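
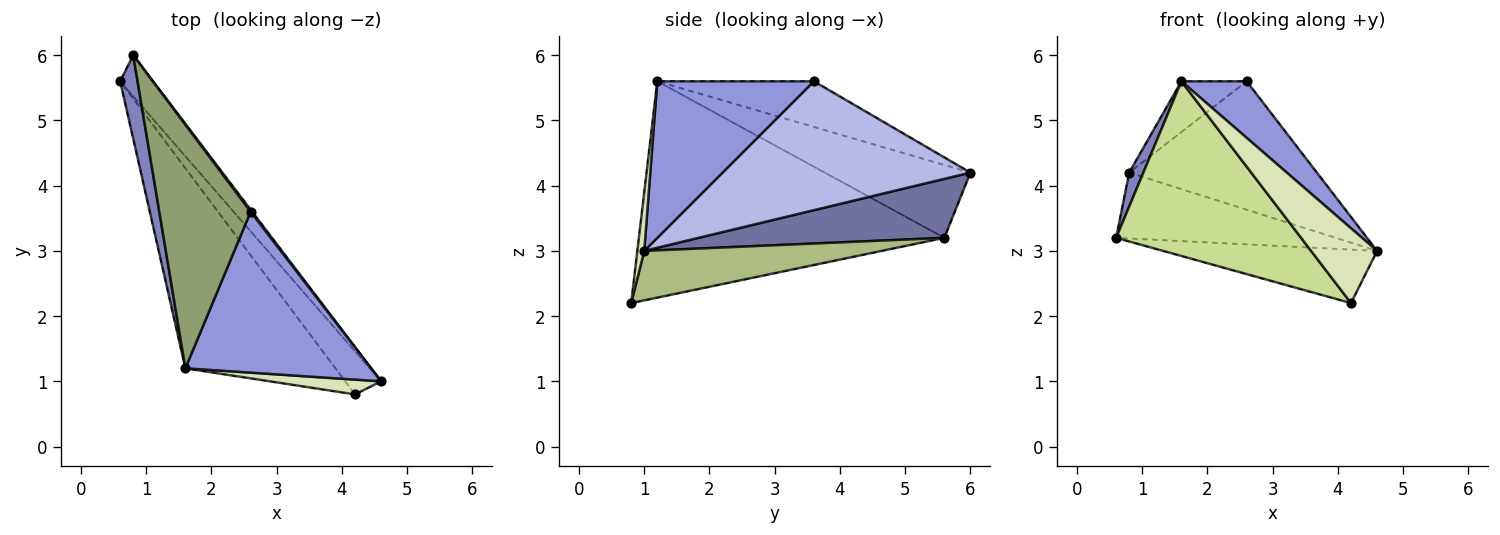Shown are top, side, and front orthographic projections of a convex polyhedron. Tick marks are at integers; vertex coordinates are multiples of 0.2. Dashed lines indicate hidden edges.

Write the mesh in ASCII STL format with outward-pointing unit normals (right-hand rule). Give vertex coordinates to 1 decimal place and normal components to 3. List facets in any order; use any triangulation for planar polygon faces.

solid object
 facet normal 0.688 0.615 -0.384
  outer loop
   vertex 0.8 6.0 4.2
   vertex 4.6 1.0 3.0
   vertex 0.6 5.6 3.2
  endloop
 endfacet
 facet normal -0.968 -0.094 0.231
  outer loop
   vertex 0.8 6.0 4.2
   vertex 0.6 5.6 3.2
   vertex 1.6 1.2 5.6
  endloop
 endfacet
 facet normal 0.623 -0.259 0.738
  outer loop
   vertex 2.6 3.6 5.6
   vertex 1.6 1.2 5.6
   vertex 4.6 1.0 3.0
  endloop
 endfacet
 facet normal 0.797 0.604 0.010
  outer loop
   vertex 2.6 3.6 5.6
   vertex 4.6 1.0 3.0
   vertex 0.8 6.0 4.2
  endloop
 endfacet
 facet normal -0.440 0.183 0.879
  outer loop
   vertex 2.6 3.6 5.6
   vertex 0.8 6.0 4.2
   vertex 1.6 1.2 5.6
  endloop
 endfacet
 facet normal 0.654 0.589 -0.474
  outer loop
   vertex 4.2 0.8 2.2
   vertex 0.6 5.6 3.2
   vertex 4.6 1.0 3.0
  endloop
 endfacet
 facet normal -0.736 -0.445 -0.510
  outer loop
   vertex 4.2 0.8 2.2
   vertex 1.6 1.2 5.6
   vertex 0.6 5.6 3.2
  endloop
 endfacet
 facet normal 0.102 -0.976 0.193
  outer loop
   vertex 4.2 0.8 2.2
   vertex 4.6 1.0 3.0
   vertex 1.6 1.2 5.6
  endloop
 endfacet
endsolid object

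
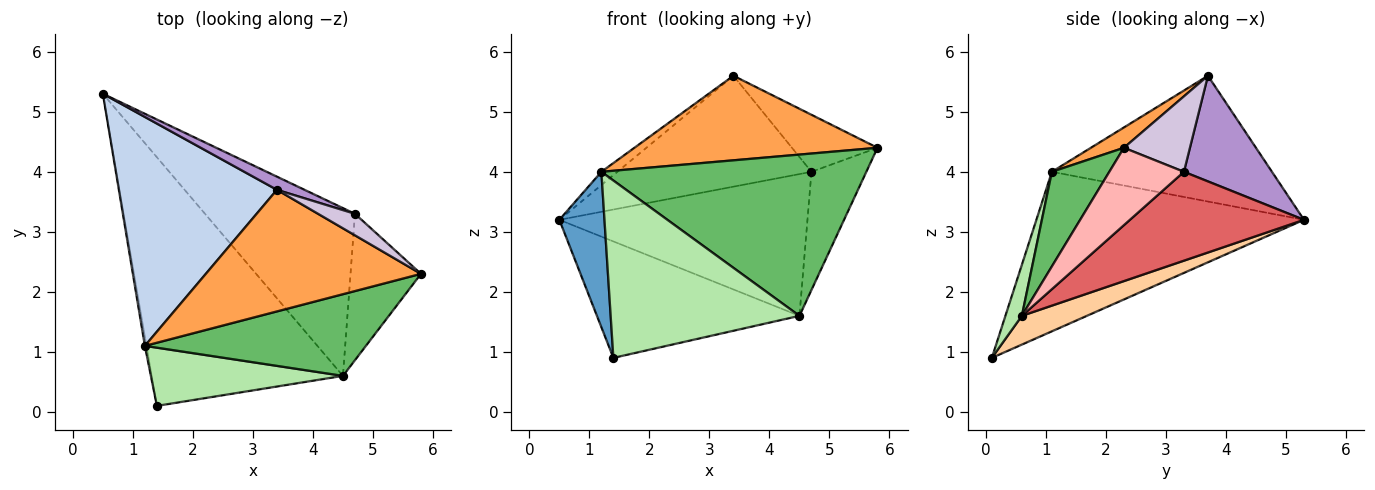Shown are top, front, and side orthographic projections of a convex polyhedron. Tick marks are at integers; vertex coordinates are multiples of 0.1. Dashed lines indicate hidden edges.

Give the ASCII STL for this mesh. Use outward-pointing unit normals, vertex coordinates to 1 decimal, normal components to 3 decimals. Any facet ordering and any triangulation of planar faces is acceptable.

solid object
 facet normal -0.986 -0.166 -0.010
  outer loop
   vertex 1.2 1.1 4.0
   vertex 0.5 5.3 3.2
   vertex 1.4 0.1 0.9
  endloop
 endfacet
 facet normal -0.622 0.045 0.782
  outer loop
   vertex 1.2 1.1 4.0
   vertex 3.4 3.7 5.6
   vertex 0.5 5.3 3.2
  endloop
 endfacet
 facet normal 0.077 -0.569 0.819
  outer loop
   vertex 1.2 1.1 4.0
   vertex 5.8 2.3 4.4
   vertex 3.4 3.7 5.6
  endloop
 endfacet
 facet normal 0.135 0.420 -0.897
  outer loop
   vertex 4.5 0.6 1.6
   vertex 1.4 0.1 0.9
   vertex 0.5 5.3 3.2
  endloop
 endfacet
 facet normal 0.190 -0.876 0.444
  outer loop
   vertex 4.5 0.6 1.6
   vertex 5.8 2.3 4.4
   vertex 1.2 1.1 4.0
  endloop
 endfacet
 facet normal 0.083 -0.947 0.311
  outer loop
   vertex 4.5 0.6 1.6
   vertex 1.2 1.1 4.0
   vertex 1.4 0.1 0.9
  endloop
 endfacet
 facet normal 0.413 0.588 -0.696
  outer loop
   vertex 4.7 3.3 4.0
   vertex 4.5 0.6 1.6
   vertex 0.5 5.3 3.2
  endloop
 endfacet
 facet normal 0.649 0.478 -0.592
  outer loop
   vertex 4.7 3.3 4.0
   vertex 5.8 2.3 4.4
   vertex 4.5 0.6 1.6
  endloop
 endfacet
 facet normal 0.411 0.905 0.107
  outer loop
   vertex 4.7 3.3 4.0
   vertex 0.5 5.3 3.2
   vertex 3.4 3.7 5.6
  endloop
 endfacet
 facet normal 0.586 0.759 0.286
  outer loop
   vertex 4.7 3.3 4.0
   vertex 3.4 3.7 5.6
   vertex 5.8 2.3 4.4
  endloop
 endfacet
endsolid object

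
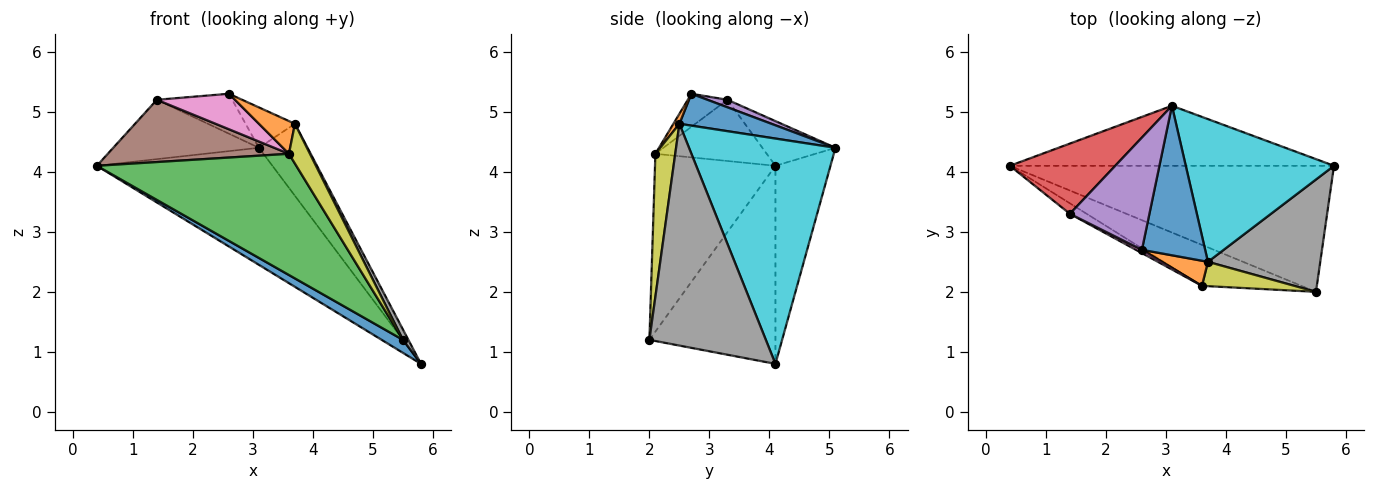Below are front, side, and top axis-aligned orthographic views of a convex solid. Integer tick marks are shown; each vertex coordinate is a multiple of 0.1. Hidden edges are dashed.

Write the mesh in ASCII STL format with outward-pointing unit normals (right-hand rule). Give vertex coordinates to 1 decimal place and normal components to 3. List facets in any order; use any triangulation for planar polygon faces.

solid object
 facet normal -0.519 -0.088 -0.850
  outer loop
   vertex 5.5 2.0 1.2
   vertex 0.4 4.1 4.1
   vertex 5.8 4.1 0.8
  endloop
 endfacet
 facet normal -0.269 0.857 -0.440
  outer loop
   vertex 3.1 5.1 4.4
   vertex 5.8 4.1 0.8
   vertex 0.4 4.1 4.1
  endloop
 endfacet
 facet normal -0.497 -0.822 -0.278
  outer loop
   vertex 3.6 2.1 4.3
   vertex 0.4 4.1 4.1
   vertex 5.5 2.0 1.2
  endloop
 endfacet
 facet normal -0.308 0.614 0.727
  outer loop
   vertex 1.4 3.3 5.2
   vertex 3.1 5.1 4.4
   vertex 0.4 4.1 4.1
  endloop
 endfacet
 facet normal 0.089 0.334 0.939
  outer loop
   vertex 1.4 3.3 5.2
   vertex 2.6 2.7 5.3
   vertex 3.1 5.1 4.4
  endloop
 endfacet
 facet normal -0.518 -0.843 -0.142
  outer loop
   vertex 1.4 3.3 5.2
   vertex 0.4 4.1 4.1
   vertex 3.6 2.1 4.3
  endloop
 endfacet
 facet normal -0.451 -0.889 0.082
  outer loop
   vertex 1.4 3.3 5.2
   vertex 3.6 2.1 4.3
   vertex 2.6 2.7 5.3
  endloop
 endfacet
 facet normal 0.891 -0.041 0.451
  outer loop
   vertex 3.7 2.5 4.8
   vertex 5.5 2.0 1.2
   vertex 5.8 4.1 0.8
  endloop
 endfacet
 facet normal 0.627 -0.664 0.406
  outer loop
   vertex 3.7 2.5 4.8
   vertex 3.6 2.1 4.3
   vertex 5.5 2.0 1.2
  endloop
 endfacet
 facet normal 0.805 0.267 0.530
  outer loop
   vertex 3.7 2.5 4.8
   vertex 5.8 4.1 0.8
   vertex 3.1 5.1 4.4
  endloop
 endfacet
 facet normal 0.437 0.234 0.868
  outer loop
   vertex 3.7 2.5 4.8
   vertex 3.1 5.1 4.4
   vertex 2.6 2.7 5.3
  endloop
 endfacet
 facet normal 0.131 -0.787 0.603
  outer loop
   vertex 3.7 2.5 4.8
   vertex 2.6 2.7 5.3
   vertex 3.6 2.1 4.3
  endloop
 endfacet
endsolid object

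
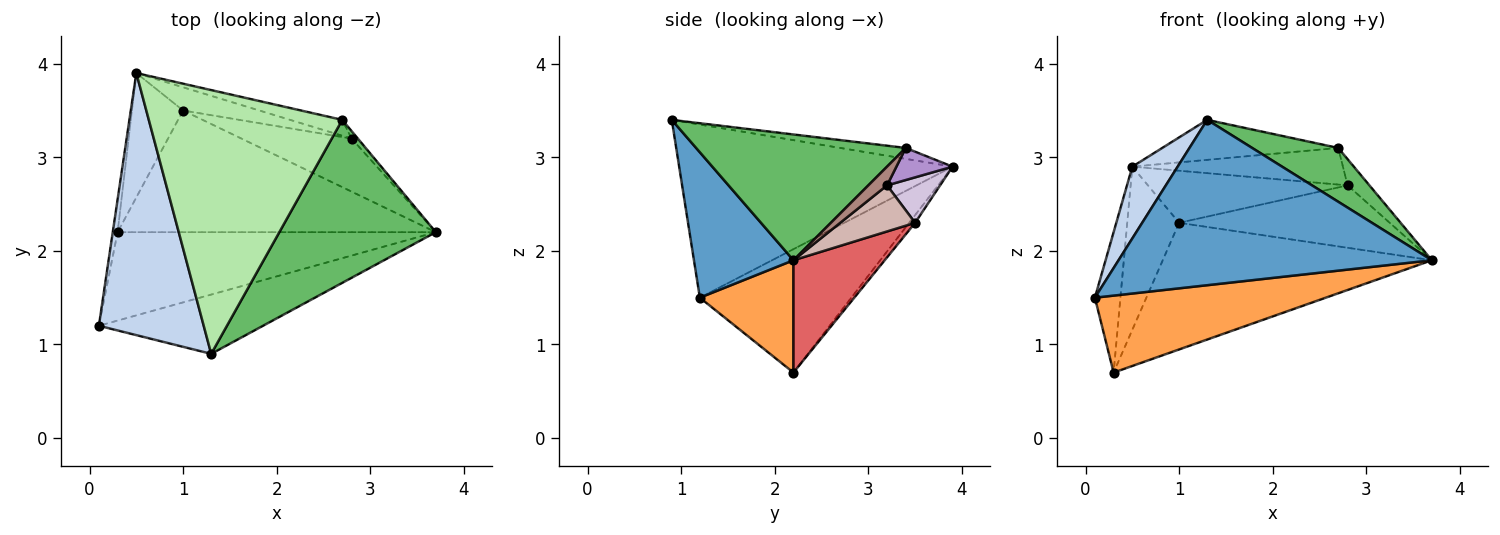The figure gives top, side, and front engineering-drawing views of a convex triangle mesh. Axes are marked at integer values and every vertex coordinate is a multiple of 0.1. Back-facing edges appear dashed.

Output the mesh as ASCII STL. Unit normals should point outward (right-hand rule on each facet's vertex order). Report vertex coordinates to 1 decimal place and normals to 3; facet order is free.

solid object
 facet normal 0.286 -0.902 -0.323
  outer loop
   vertex 1.3 0.9 3.4
   vertex 0.1 1.2 1.5
   vertex 3.7 2.2 1.9
  endloop
 endfacet
 facet normal -0.847 -0.140 0.513
  outer loop
   vertex 1.3 0.9 3.4
   vertex 0.5 3.9 2.9
   vertex 0.1 1.2 1.5
  endloop
 endfacet
 facet normal 0.257 -0.635 -0.729
  outer loop
   vertex 0.3 2.2 0.7
   vertex 3.7 2.2 1.9
   vertex 0.1 1.2 1.5
  endloop
 endfacet
 facet normal -0.985 0.166 -0.039
  outer loop
   vertex 0.3 2.2 0.7
   vertex 0.1 1.2 1.5
   vertex 0.5 3.9 2.9
  endloop
 endfacet
 facet normal 0.607 -0.249 0.755
  outer loop
   vertex 2.7 3.4 3.1
   vertex 1.3 0.9 3.4
   vertex 3.7 2.2 1.9
  endloop
 endfacet
 facet normal -0.056 0.150 0.987
  outer loop
   vertex 2.7 3.4 3.1
   vertex 0.5 3.9 2.9
   vertex 1.3 0.9 3.4
  endloop
 endfacet
 facet normal 0.238 0.700 -0.673
  outer loop
   vertex 1.0 3.5 2.3
   vertex 3.7 2.2 1.9
   vertex 0.3 2.2 0.7
  endloop
 endfacet
 facet normal -0.091 0.792 -0.604
  outer loop
   vertex 1.0 3.5 2.3
   vertex 0.3 2.2 0.7
   vertex 0.5 3.9 2.9
  endloop
 endfacet
 facet normal 0.238 0.891 -0.386
  outer loop
   vertex 2.8 3.2 2.7
   vertex 0.5 3.9 2.9
   vertex 2.7 3.4 3.1
  endloop
 endfacet
 facet normal 0.236 0.888 -0.395
  outer loop
   vertex 2.8 3.2 2.7
   vertex 1.0 3.5 2.3
   vertex 0.5 3.9 2.9
  endloop
 endfacet
 facet normal 0.636 0.742 -0.212
  outer loop
   vertex 2.8 3.2 2.7
   vertex 2.7 3.4 3.1
   vertex 3.7 2.2 1.9
  endloop
 endfacet
 facet normal 0.261 0.735 -0.625
  outer loop
   vertex 2.8 3.2 2.7
   vertex 3.7 2.2 1.9
   vertex 1.0 3.5 2.3
  endloop
 endfacet
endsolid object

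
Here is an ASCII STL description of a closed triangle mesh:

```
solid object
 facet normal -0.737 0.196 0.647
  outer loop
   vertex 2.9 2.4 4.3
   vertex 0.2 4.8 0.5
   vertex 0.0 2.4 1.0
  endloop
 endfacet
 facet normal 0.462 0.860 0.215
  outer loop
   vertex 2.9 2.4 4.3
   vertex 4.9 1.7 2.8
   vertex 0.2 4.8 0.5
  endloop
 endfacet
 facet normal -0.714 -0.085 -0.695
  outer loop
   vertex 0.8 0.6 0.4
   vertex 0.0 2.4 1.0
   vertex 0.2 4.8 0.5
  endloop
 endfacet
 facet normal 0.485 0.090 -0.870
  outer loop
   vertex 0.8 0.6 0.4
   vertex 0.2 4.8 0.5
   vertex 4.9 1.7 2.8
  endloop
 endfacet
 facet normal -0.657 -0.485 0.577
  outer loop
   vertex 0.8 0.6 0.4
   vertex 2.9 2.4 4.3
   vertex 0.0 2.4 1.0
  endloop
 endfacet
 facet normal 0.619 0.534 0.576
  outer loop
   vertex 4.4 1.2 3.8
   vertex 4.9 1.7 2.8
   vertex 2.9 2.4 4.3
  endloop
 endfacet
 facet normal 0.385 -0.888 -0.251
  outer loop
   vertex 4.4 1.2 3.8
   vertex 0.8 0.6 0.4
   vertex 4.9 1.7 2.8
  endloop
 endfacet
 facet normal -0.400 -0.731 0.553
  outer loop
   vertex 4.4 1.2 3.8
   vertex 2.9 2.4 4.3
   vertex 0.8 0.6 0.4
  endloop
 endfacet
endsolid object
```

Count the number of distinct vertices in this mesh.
6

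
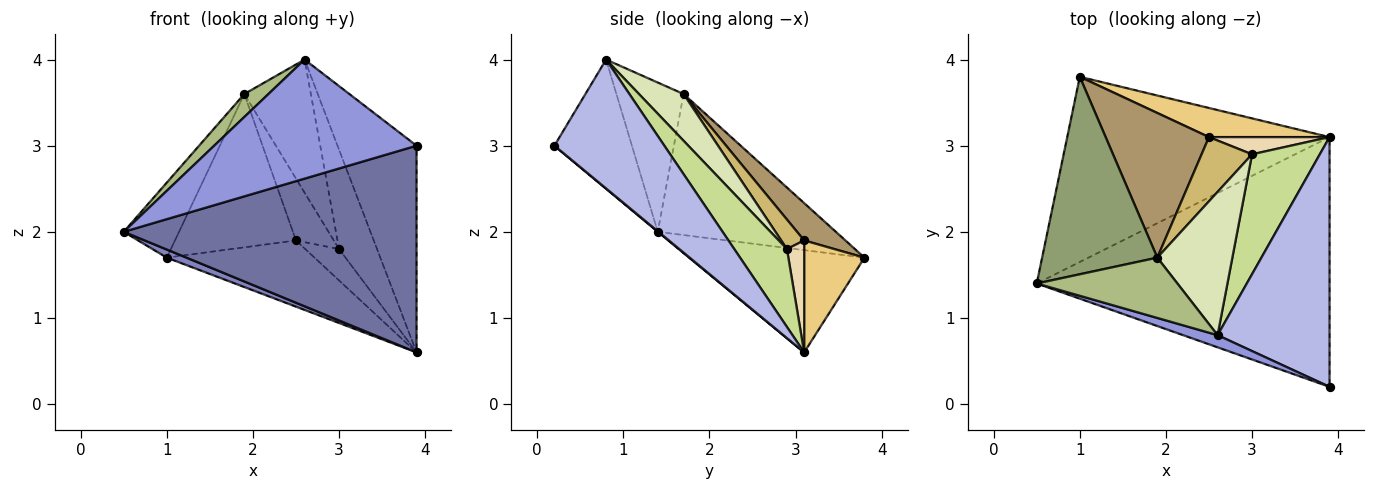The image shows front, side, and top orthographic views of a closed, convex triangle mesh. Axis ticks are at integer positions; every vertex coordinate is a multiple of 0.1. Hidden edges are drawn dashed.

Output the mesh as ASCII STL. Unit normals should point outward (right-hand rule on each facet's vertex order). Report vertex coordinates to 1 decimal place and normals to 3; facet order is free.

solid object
 facet normal 0.002 -0.638 -0.770
  outer loop
   vertex 3.9 0.2 3.0
   vertex 0.5 1.4 2.0
   vertex 3.9 3.1 0.6
  endloop
 endfacet
 facet normal -0.363 -0.041 -0.931
  outer loop
   vertex 1.0 3.8 1.7
   vertex 3.9 3.1 0.6
   vertex 0.5 1.4 2.0
  endloop
 endfacet
 facet normal -0.356 -0.930 0.095
  outer loop
   vertex 2.6 0.8 4.0
   vertex 0.5 1.4 2.0
   vertex 3.9 0.2 3.0
  endloop
 endfacet
 facet normal 0.664 0.477 0.576
  outer loop
   vertex 2.6 0.8 4.0
   vertex 3.9 0.2 3.0
   vertex 3.9 3.1 0.6
  endloop
 endfacet
 facet normal -0.753 0.234 0.615
  outer loop
   vertex 1.9 1.7 3.6
   vertex 1.0 3.8 1.7
   vertex 0.5 1.4 2.0
  endloop
 endfacet
 facet normal -0.704 -0.253 0.664
  outer loop
   vertex 1.9 1.7 3.6
   vertex 0.5 1.4 2.0
   vertex 2.6 0.8 4.0
  endloop
 endfacet
 facet normal 0.663 0.478 0.577
  outer loop
   vertex 3.0 2.9 1.8
   vertex 2.6 0.8 4.0
   vertex 3.9 3.1 0.6
  endloop
 endfacet
 facet normal 0.415 0.619 0.667
  outer loop
   vertex 3.0 2.9 1.8
   vertex 1.9 1.7 3.6
   vertex 2.6 0.8 4.0
  endloop
 endfacet
 facet normal 0.241 0.706 0.666
  outer loop
   vertex 2.5 3.1 1.9
   vertex 1.0 3.8 1.7
   vertex 1.9 1.7 3.6
  endloop
 endfacet
 facet normal 0.388 0.639 0.664
  outer loop
   vertex 2.5 3.1 1.9
   vertex 1.9 1.7 3.6
   vertex 3.0 2.9 1.8
  endloop
 endfacet
 facet normal 0.350 0.858 0.377
  outer loop
   vertex 2.5 3.1 1.9
   vertex 3.9 3.1 0.6
   vertex 1.0 3.8 1.7
  endloop
 endfacet
 facet normal 0.408 0.800 0.439
  outer loop
   vertex 2.5 3.1 1.9
   vertex 3.0 2.9 1.8
   vertex 3.9 3.1 0.6
  endloop
 endfacet
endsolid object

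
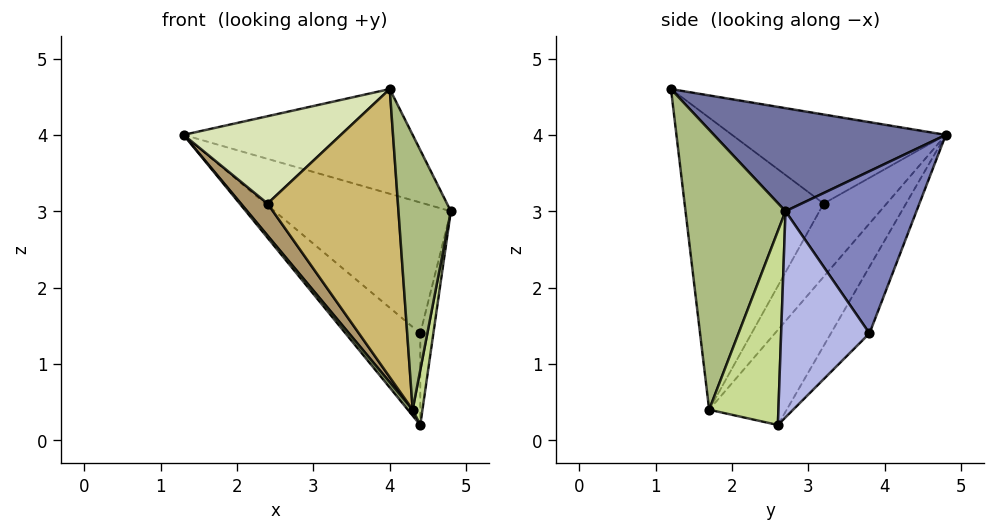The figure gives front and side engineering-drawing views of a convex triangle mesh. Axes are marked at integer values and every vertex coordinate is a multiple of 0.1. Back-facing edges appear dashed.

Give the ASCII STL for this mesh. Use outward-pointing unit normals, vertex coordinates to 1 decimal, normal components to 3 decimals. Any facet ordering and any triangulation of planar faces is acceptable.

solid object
 facet normal 0.499 0.493 0.712
  outer loop
   vertex 4.0 1.2 4.6
   vertex 4.8 2.7 3.0
   vertex 1.3 4.8 4.0
  endloop
 endfacet
 facet normal 0.553 0.744 0.373
  outer loop
   vertex 4.4 3.8 1.4
   vertex 1.3 4.8 4.0
   vertex 4.8 2.7 3.0
  endloop
 endfacet
 facet normal -0.343 0.664 -0.664
  outer loop
   vertex 4.4 3.8 1.4
   vertex 4.4 2.6 0.2
   vertex 1.3 4.8 4.0
  endloop
 endfacet
 facet normal 0.979 0.145 -0.145
  outer loop
   vertex 4.4 3.8 1.4
   vertex 4.8 2.7 3.0
   vertex 4.4 2.6 0.2
  endloop
 endfacet
 facet normal -0.788 -0.049 -0.614
  outer loop
   vertex 4.3 1.7 0.4
   vertex 1.3 4.8 4.0
   vertex 4.4 2.6 0.2
  endloop
 endfacet
 facet normal 0.886 -0.464 0.008
  outer loop
   vertex 4.3 1.7 0.4
   vertex 4.8 2.7 3.0
   vertex 4.0 1.2 4.6
  endloop
 endfacet
 facet normal 0.981 -0.139 -0.135
  outer loop
   vertex 4.3 1.7 0.4
   vertex 4.4 2.6 0.2
   vertex 4.8 2.7 3.0
  endloop
 endfacet
 facet normal -0.804 -0.591 0.069
  outer loop
   vertex 2.4 3.2 3.1
   vertex 4.0 1.2 4.6
   vertex 1.3 4.8 4.0
  endloop
 endfacet
 facet normal -0.845 -0.359 -0.396
  outer loop
   vertex 2.4 3.2 3.1
   vertex 1.3 4.8 4.0
   vertex 4.3 1.7 0.4
  endloop
 endfacet
 facet normal -0.723 -0.678 -0.132
  outer loop
   vertex 2.4 3.2 3.1
   vertex 4.3 1.7 0.4
   vertex 4.0 1.2 4.6
  endloop
 endfacet
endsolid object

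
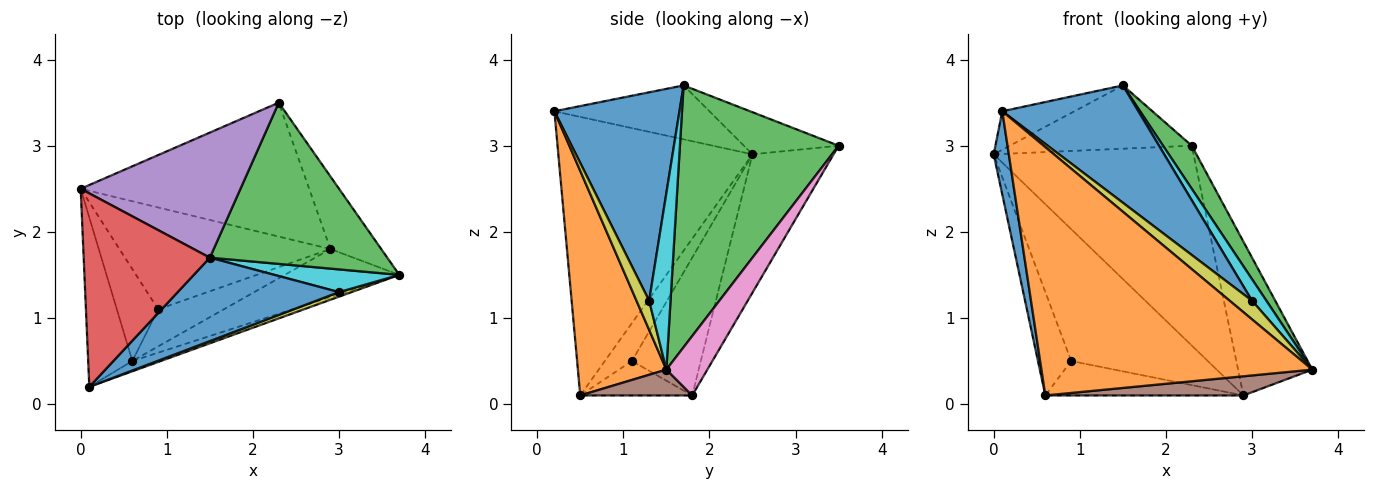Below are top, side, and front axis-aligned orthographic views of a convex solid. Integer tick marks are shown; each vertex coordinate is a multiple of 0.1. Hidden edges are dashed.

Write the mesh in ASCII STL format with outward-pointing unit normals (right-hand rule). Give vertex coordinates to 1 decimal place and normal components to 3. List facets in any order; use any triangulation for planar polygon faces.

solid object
 facet normal -0.985 -0.077 -0.156
  outer loop
   vertex 0.6 0.5 0.1
   vertex 0.1 0.2 3.4
   vertex 0.0 2.5 2.9
  endloop
 endfacet
 facet normal 0.310 -0.950 -0.039
  outer loop
   vertex 0.6 0.5 0.1
   vertex 3.7 1.5 0.4
   vertex 0.1 0.2 3.4
  endloop
 endfacet
 facet normal 0.819 -0.148 0.555
  outer loop
   vertex 1.5 1.7 3.7
   vertex 3.7 1.5 0.4
   vertex 2.3 3.5 3.0
  endloop
 endfacet
 facet normal -0.387 0.180 0.905
  outer loop
   vertex 1.5 1.7 3.7
   vertex 0.0 2.5 2.9
   vertex 0.1 0.2 3.4
  endloop
 endfacet
 facet normal -0.229 0.440 0.869
  outer loop
   vertex 1.5 1.7 3.7
   vertex 2.3 3.5 3.0
   vertex 0.0 2.5 2.9
  endloop
 endfacet
 facet normal 0.205 -0.363 -0.909
  outer loop
   vertex 2.9 1.8 0.1
   vertex 3.7 1.5 0.4
   vertex 0.6 0.5 0.1
  endloop
 endfacet
 facet normal 0.447 0.809 -0.382
  outer loop
   vertex 2.9 1.8 0.1
   vertex 2.3 3.5 3.0
   vertex 3.7 1.5 0.4
  endloop
 endfacet
 facet normal -0.319 0.787 -0.528
  outer loop
   vertex 2.9 1.8 0.1
   vertex 0.0 2.5 2.9
   vertex 2.3 3.5 3.0
  endloop
 endfacet
 facet normal 0.481 -0.852 0.208
  outer loop
   vertex 3.0 1.3 1.2
   vertex 0.1 0.2 3.4
   vertex 3.7 1.5 0.4
  endloop
 endfacet
 facet normal 0.716 -0.480 0.506
  outer loop
   vertex 3.0 1.3 1.2
   vertex 3.7 1.5 0.4
   vertex 1.5 1.7 3.7
  endloop
 endfacet
 facet normal 0.599 -0.652 0.464
  outer loop
   vertex 3.0 1.3 1.2
   vertex 1.5 1.7 3.7
   vertex 0.1 0.2 3.4
  endloop
 endfacet
 facet normal -0.520 0.638 -0.567
  outer loop
   vertex 0.9 1.1 0.5
   vertex 0.6 0.5 0.1
   vertex 0.0 2.5 2.9
  endloop
 endfacet
 facet normal -0.371 0.735 -0.568
  outer loop
   vertex 0.9 1.1 0.5
   vertex 0.0 2.5 2.9
   vertex 2.9 1.8 0.1
  endloop
 endfacet
 facet normal -0.359 0.635 -0.684
  outer loop
   vertex 0.9 1.1 0.5
   vertex 2.9 1.8 0.1
   vertex 0.6 0.5 0.1
  endloop
 endfacet
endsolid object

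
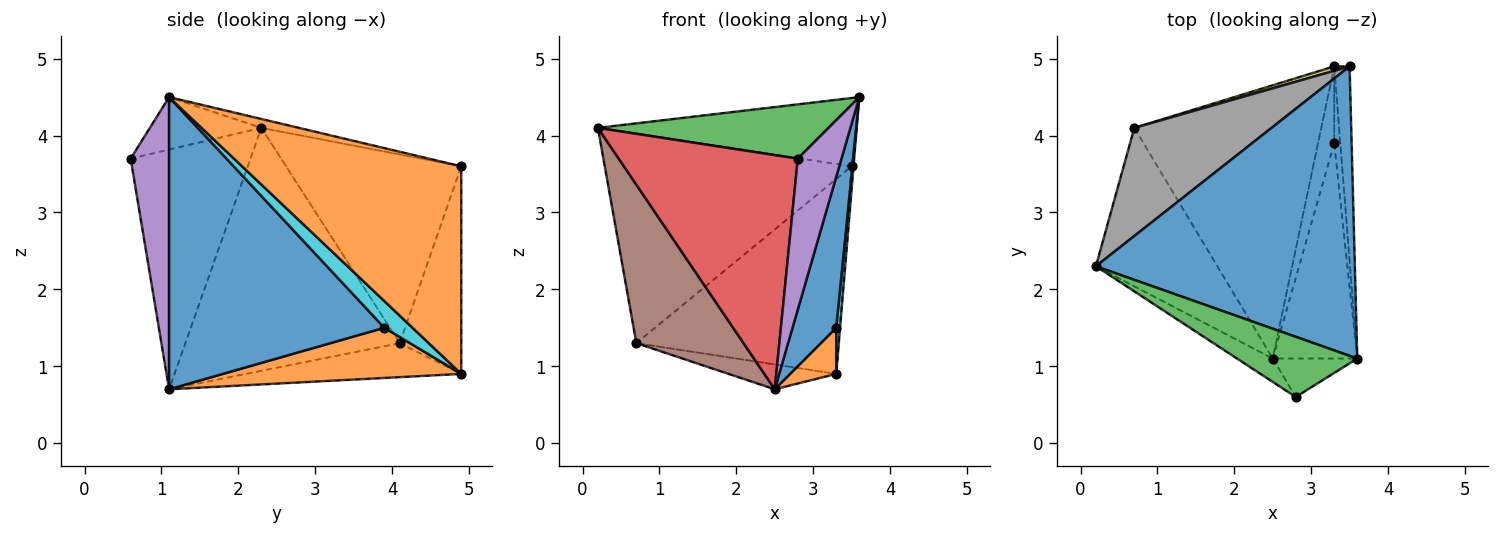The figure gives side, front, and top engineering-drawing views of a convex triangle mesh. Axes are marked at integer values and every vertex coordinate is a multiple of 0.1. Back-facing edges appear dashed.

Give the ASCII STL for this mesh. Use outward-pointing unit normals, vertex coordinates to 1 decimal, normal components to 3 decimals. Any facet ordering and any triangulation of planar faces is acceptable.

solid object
 facet normal -0.033 0.230 0.973
  outer loop
   vertex 3.5 4.9 3.6
   vertex 0.2 2.3 4.1
   vertex 3.6 1.1 4.5
  endloop
 endfacet
 facet normal 0.997 0.009 -0.074
  outer loop
   vertex 3.5 4.9 3.6
   vertex 3.6 1.1 4.5
   vertex 3.3 4.9 0.9
  endloop
 endfacet
 facet normal -0.308 -0.637 0.706
  outer loop
   vertex 2.8 0.6 3.7
   vertex 3.6 1.1 4.5
   vertex 0.2 2.3 4.1
  endloop
 endfacet
 facet normal -0.554 -0.828 -0.083
  outer loop
   vertex 2.8 0.6 3.7
   vertex 0.2 2.3 4.1
   vertex 2.5 1.1 0.7
  endloop
 endfacet
 facet normal 0.649 -0.737 -0.188
  outer loop
   vertex 2.8 0.6 3.7
   vertex 2.5 1.1 0.7
   vertex 3.6 1.1 4.5
  endloop
 endfacet
 facet normal -0.816 -0.408 -0.408
  outer loop
   vertex 0.7 4.1 1.3
   vertex 2.5 1.1 0.7
   vertex 0.2 2.3 4.1
  endloop
 endfacet
 facet normal -0.178 0.089 -0.980
  outer loop
   vertex 0.7 4.1 1.3
   vertex 3.3 4.9 0.9
   vertex 2.5 1.1 0.7
  endloop
 endfacet
 facet normal -0.533 0.752 0.388
  outer loop
   vertex 0.7 4.1 1.3
   vertex 0.2 2.3 4.1
   vertex 3.5 4.9 3.6
  endloop
 endfacet
 facet normal -0.291 0.956 0.022
  outer loop
   vertex 0.7 4.1 1.3
   vertex 3.5 4.9 3.6
   vertex 3.3 4.9 0.9
  endloop
 endfacet
 facet normal 0.967 -0.132 -0.220
  outer loop
   vertex 3.3 3.9 1.5
   vertex 3.3 4.9 0.9
   vertex 3.6 1.1 4.5
  endloop
 endfacet
 facet normal 0.943 -0.191 -0.273
  outer loop
   vertex 3.3 3.9 1.5
   vertex 3.6 1.1 4.5
   vertex 2.5 1.1 0.7
  endloop
 endfacet
 facet normal 0.936 -0.181 -0.302
  outer loop
   vertex 3.3 3.9 1.5
   vertex 2.5 1.1 0.7
   vertex 3.3 4.9 0.9
  endloop
 endfacet
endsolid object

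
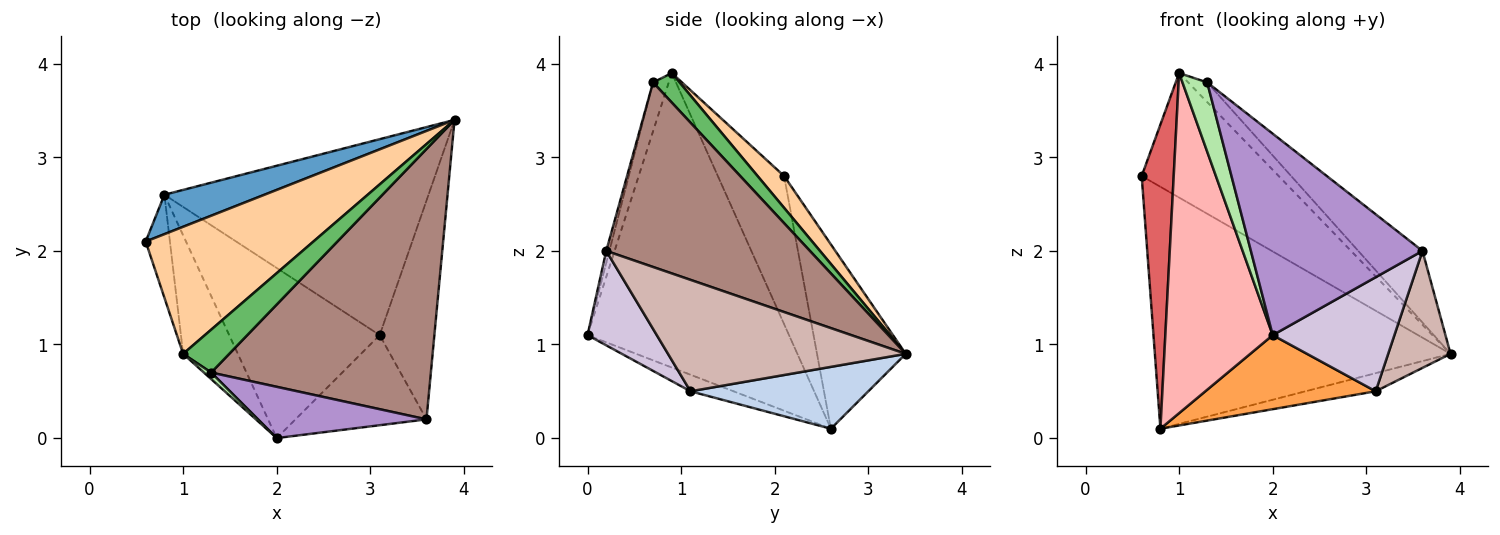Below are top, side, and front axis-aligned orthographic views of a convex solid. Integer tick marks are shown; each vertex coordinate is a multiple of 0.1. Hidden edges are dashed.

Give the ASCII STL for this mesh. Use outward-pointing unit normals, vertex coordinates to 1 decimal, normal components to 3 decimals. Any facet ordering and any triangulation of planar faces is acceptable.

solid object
 facet normal -0.284 0.946 0.154
  outer loop
   vertex 0.8 2.6 0.1
   vertex 0.6 2.1 2.8
   vertex 3.9 3.4 0.9
  endloop
 endfacet
 facet normal 0.227 0.090 -0.970
  outer loop
   vertex 3.1 1.1 0.5
   vertex 0.8 2.6 0.1
   vertex 3.9 3.4 0.9
  endloop
 endfacet
 facet normal -0.100 -0.397 -0.912
  outer loop
   vertex 3.1 1.1 0.5
   vertex 2.0 0.0 1.1
   vertex 0.8 2.6 0.1
  endloop
 endfacet
 facet normal 0.134 0.694 0.708
  outer loop
   vertex 1.0 0.9 3.9
   vertex 3.9 3.4 0.9
   vertex 0.6 2.1 2.8
  endloop
 endfacet
 facet normal 0.502 0.360 0.786
  outer loop
   vertex 1.0 0.9 3.9
   vertex 1.3 0.7 3.8
   vertex 3.9 3.4 0.9
  endloop
 endfacet
 facet normal -0.534 -0.841 0.080
  outer loop
   vertex 1.0 0.9 3.9
   vertex 2.0 0.0 1.1
   vertex 1.3 0.7 3.8
  endloop
 endfacet
 facet normal -0.891 -0.430 -0.146
  outer loop
   vertex 1.0 0.9 3.9
   vertex 0.6 2.1 2.8
   vertex 0.8 2.6 0.1
  endloop
 endfacet
 facet normal -0.871 -0.464 -0.162
  outer loop
   vertex 1.0 0.9 3.9
   vertex 0.8 2.6 0.1
   vertex 2.0 0.0 1.1
  endloop
 endfacet
 facet normal -0.018 -0.969 0.247
  outer loop
   vertex 3.6 0.2 2.0
   vertex 1.3 0.7 3.8
   vertex 2.0 0.0 1.1
  endloop
 endfacet
 facet normal 0.408 -0.717 -0.566
  outer loop
   vertex 3.6 0.2 2.0
   vertex 2.0 0.0 1.1
   vertex 3.1 1.1 0.5
  endloop
 endfacet
 facet normal 0.630 0.199 0.750
  outer loop
   vertex 3.6 0.2 2.0
   vertex 3.9 3.4 0.9
   vertex 1.3 0.7 3.8
  endloop
 endfacet
 facet normal 0.874 -0.229 -0.429
  outer loop
   vertex 3.6 0.2 2.0
   vertex 3.1 1.1 0.5
   vertex 3.9 3.4 0.9
  endloop
 endfacet
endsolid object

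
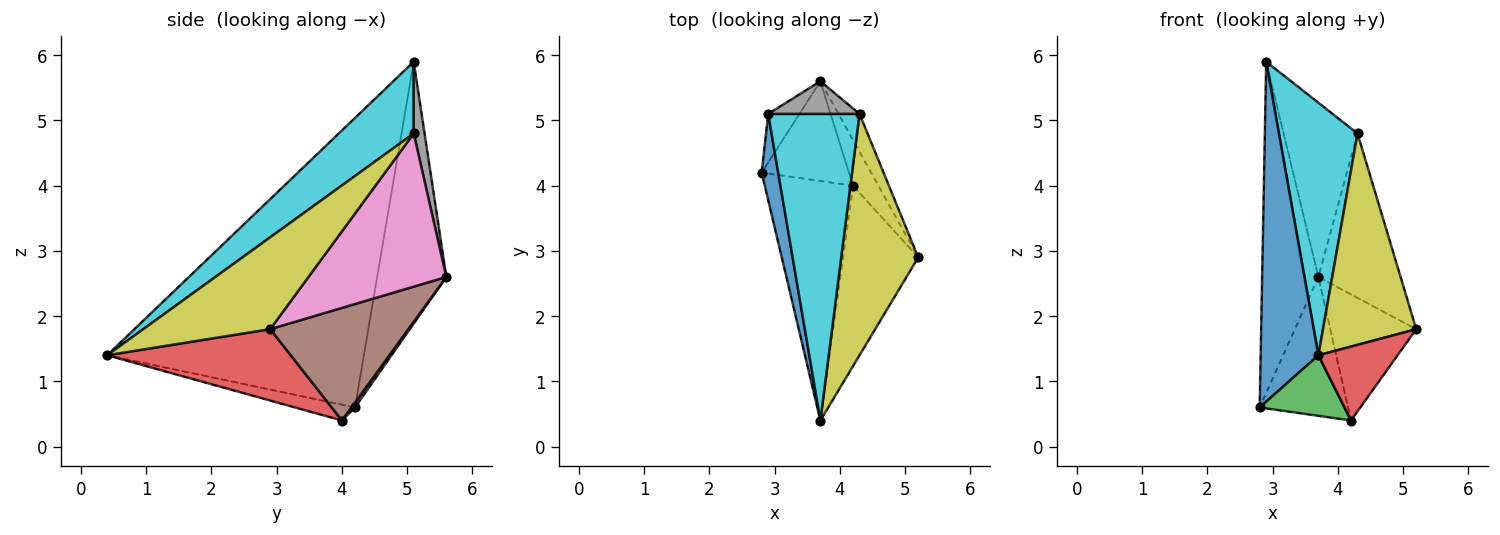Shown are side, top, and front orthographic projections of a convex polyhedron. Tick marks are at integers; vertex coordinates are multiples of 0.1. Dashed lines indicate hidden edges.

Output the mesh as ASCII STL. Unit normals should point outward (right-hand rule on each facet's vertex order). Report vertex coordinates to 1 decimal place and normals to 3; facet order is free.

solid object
 facet normal -0.974 -0.219 0.056
  outer loop
   vertex 2.9 5.1 5.9
   vertex 2.8 4.2 0.6
   vertex 3.7 0.4 1.4
  endloop
 endfacet
 facet normal -0.773 0.628 -0.092
  outer loop
   vertex 3.7 5.6 2.6
   vertex 2.8 4.2 0.6
   vertex 2.9 5.1 5.9
  endloop
 endfacet
 facet normal -0.171 -0.242 -0.955
  outer loop
   vertex 4.2 4.0 0.4
   vertex 3.7 0.4 1.4
   vertex 2.8 4.2 0.6
  endloop
 endfacet
 facet normal 0.660 -0.285 -0.695
  outer loop
   vertex 4.2 4.0 0.4
   vertex 5.2 2.9 1.8
   vertex 3.7 0.4 1.4
  endloop
 endfacet
 facet normal 0.033 0.812 -0.583
  outer loop
   vertex 4.2 4.0 0.4
   vertex 2.8 4.2 0.6
   vertex 3.7 5.6 2.6
  endloop
 endfacet
 facet normal 0.834 0.519 -0.188
  outer loop
   vertex 4.2 4.0 0.4
   vertex 3.7 5.6 2.6
   vertex 5.2 2.9 1.8
  endloop
 endfacet
 facet normal 0.853 0.509 -0.117
  outer loop
   vertex 4.3 5.1 4.8
   vertex 5.2 2.9 1.8
   vertex 3.7 5.6 2.6
  endloop
 endfacet
 facet normal 0.143 0.973 0.182
  outer loop
   vertex 4.3 5.1 4.8
   vertex 3.7 5.6 2.6
   vertex 2.9 5.1 5.9
  endloop
 endfacet
 facet normal 0.668 -0.490 0.560
  outer loop
   vertex 4.3 5.1 4.8
   vertex 3.7 0.4 1.4
   vertex 5.2 2.9 1.8
  endloop
 endfacet
 facet normal 0.519 -0.544 0.660
  outer loop
   vertex 4.3 5.1 4.8
   vertex 2.9 5.1 5.9
   vertex 3.7 0.4 1.4
  endloop
 endfacet
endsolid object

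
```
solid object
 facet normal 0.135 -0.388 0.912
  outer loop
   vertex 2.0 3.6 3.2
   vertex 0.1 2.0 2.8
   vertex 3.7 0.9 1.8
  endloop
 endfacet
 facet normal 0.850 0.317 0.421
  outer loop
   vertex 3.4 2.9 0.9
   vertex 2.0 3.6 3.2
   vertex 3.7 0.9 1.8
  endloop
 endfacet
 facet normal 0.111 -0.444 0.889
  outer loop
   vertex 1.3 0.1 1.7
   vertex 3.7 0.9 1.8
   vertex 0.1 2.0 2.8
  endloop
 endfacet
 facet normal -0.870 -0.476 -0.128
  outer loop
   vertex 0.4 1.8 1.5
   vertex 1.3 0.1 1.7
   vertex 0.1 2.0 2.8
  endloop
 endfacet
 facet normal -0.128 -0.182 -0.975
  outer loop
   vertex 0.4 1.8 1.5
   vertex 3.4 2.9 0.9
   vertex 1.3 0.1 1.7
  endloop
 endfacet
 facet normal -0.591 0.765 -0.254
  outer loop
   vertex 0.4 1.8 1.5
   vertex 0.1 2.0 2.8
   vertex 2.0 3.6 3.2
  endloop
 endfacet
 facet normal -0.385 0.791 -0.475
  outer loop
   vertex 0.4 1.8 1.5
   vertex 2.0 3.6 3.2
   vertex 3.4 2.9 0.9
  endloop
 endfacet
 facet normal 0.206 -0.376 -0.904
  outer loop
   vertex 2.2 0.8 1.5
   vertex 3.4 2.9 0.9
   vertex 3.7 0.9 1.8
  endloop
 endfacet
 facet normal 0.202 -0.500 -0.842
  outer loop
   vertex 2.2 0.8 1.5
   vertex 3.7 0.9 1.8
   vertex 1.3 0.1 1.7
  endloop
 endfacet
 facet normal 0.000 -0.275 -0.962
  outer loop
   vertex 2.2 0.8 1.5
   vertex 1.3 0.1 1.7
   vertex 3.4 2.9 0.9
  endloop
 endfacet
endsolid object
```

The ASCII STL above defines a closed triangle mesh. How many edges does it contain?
15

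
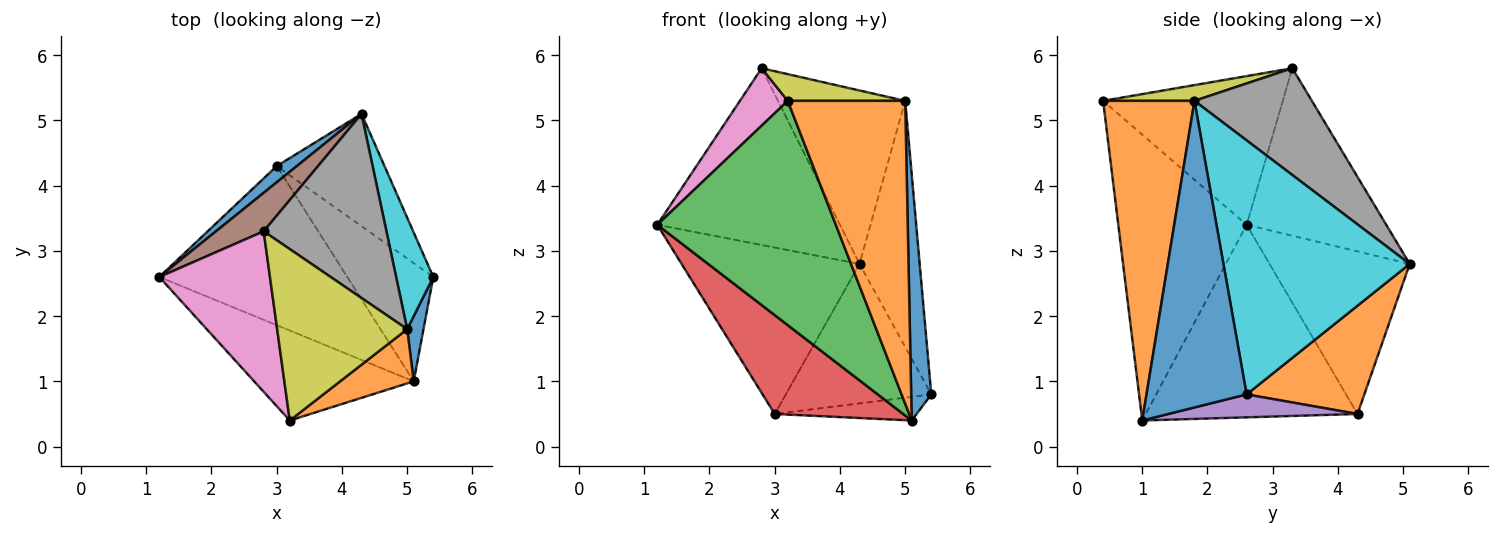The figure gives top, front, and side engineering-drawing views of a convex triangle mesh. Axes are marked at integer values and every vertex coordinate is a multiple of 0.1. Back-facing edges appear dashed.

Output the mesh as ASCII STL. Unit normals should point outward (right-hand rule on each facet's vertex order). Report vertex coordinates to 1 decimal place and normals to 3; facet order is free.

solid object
 facet normal -0.617 0.783 0.076
  outer loop
   vertex 3.0 4.3 0.5
   vertex 1.2 2.6 3.4
   vertex 4.3 5.1 2.8
  endloop
 endfacet
 facet normal 0.533 0.659 -0.531
  outer loop
   vertex 3.0 4.3 0.5
   vertex 4.3 5.1 2.8
   vertex 5.4 2.6 0.8
  endloop
 endfacet
 facet normal -0.555 -0.772 -0.310
  outer loop
   vertex 5.1 1.0 0.4
   vertex 3.2 0.4 5.3
   vertex 1.2 2.6 3.4
  endloop
 endfacet
 facet normal -0.656 -0.398 -0.641
  outer loop
   vertex 5.1 1.0 0.4
   vertex 1.2 2.6 3.4
   vertex 3.0 4.3 0.5
  endloop
 endfacet
 facet normal 0.253 0.190 -0.949
  outer loop
   vertex 5.1 1.0 0.4
   vertex 3.0 4.3 0.5
   vertex 5.4 2.6 0.8
  endloop
 endfacet
 facet normal -0.598 0.783 0.171
  outer loop
   vertex 2.8 3.3 5.8
   vertex 4.3 5.1 2.8
   vertex 1.2 2.6 3.4
  endloop
 endfacet
 facet normal -0.784 -0.209 0.584
  outer loop
   vertex 2.8 3.3 5.8
   vertex 1.2 2.6 3.4
   vertex 3.2 0.4 5.3
  endloop
 endfacet
 facet normal 0.535 0.579 0.615
  outer loop
   vertex 5.0 1.8 5.3
   vertex 4.3 5.1 2.8
   vertex 2.8 3.3 5.8
  endloop
 endfacet
 facet normal 0.119 -0.153 0.981
  outer loop
   vertex 5.0 1.8 5.3
   vertex 2.8 3.3 5.8
   vertex 3.2 0.4 5.3
  endloop
 endfacet
 facet normal 0.943 0.304 0.138
  outer loop
   vertex 5.0 1.8 5.3
   vertex 5.4 2.6 0.8
   vertex 4.3 5.1 2.8
  endloop
 endfacet
 facet normal 0.979 -0.197 0.052
  outer loop
   vertex 5.0 1.8 5.3
   vertex 5.1 1.0 0.4
   vertex 5.4 2.6 0.8
  endloop
 endfacet
 facet normal 0.608 -0.782 0.140
  outer loop
   vertex 5.0 1.8 5.3
   vertex 3.2 0.4 5.3
   vertex 5.1 1.0 0.4
  endloop
 endfacet
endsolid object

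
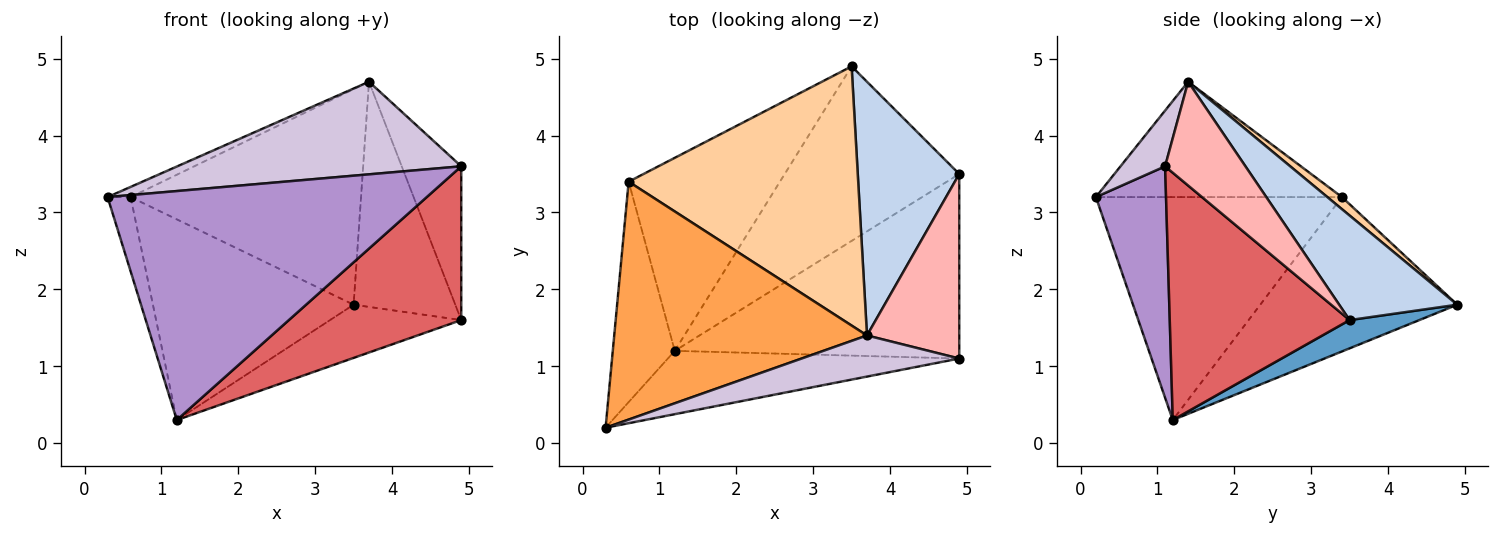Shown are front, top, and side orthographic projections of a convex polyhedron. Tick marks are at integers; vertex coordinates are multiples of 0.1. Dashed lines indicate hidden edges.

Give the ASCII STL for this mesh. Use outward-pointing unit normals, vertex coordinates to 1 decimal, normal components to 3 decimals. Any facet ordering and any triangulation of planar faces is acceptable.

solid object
 facet normal 0.153 0.288 -0.945
  outer loop
   vertex 1.2 1.2 0.3
   vertex 3.5 4.9 1.8
   vertex 4.9 3.5 1.6
  endloop
 endfacet
 facet normal 0.610 0.526 0.592
  outer loop
   vertex 3.7 1.4 4.7
   vertex 4.9 3.5 1.6
   vertex 3.5 4.9 1.8
  endloop
 endfacet
 facet normal -0.415 0.039 0.909
  outer loop
   vertex 0.6 3.4 3.2
   vertex 0.3 0.2 3.2
   vertex 3.7 1.4 4.7
  endloop
 endfacet
 facet normal 0.040 0.639 0.768
  outer loop
   vertex 0.6 3.4 3.2
   vertex 3.7 1.4 4.7
   vertex 3.5 4.9 1.8
  endloop
 endfacet
 facet normal -0.960 0.090 -0.267
  outer loop
   vertex 0.6 3.4 3.2
   vertex 1.2 1.2 0.3
   vertex 0.3 0.2 3.2
  endloop
 endfacet
 facet normal -0.578 0.588 -0.566
  outer loop
   vertex 0.6 3.4 3.2
   vertex 3.5 4.9 1.8
   vertex 1.2 1.2 0.3
  endloop
 endfacet
 facet normal 0.555 -0.532 -0.639
  outer loop
   vertex 4.9 1.1 3.6
   vertex 1.2 1.2 0.3
   vertex 4.9 3.5 1.6
  endloop
 endfacet
 facet normal 0.654 0.484 0.581
  outer loop
   vertex 4.9 1.1 3.6
   vertex 4.9 3.5 1.6
   vertex 3.7 1.4 4.7
  endloop
 endfacet
 facet normal 0.207 -0.943 -0.261
  outer loop
   vertex 4.9 1.1 3.6
   vertex 0.3 0.2 3.2
   vertex 1.2 1.2 0.3
  endloop
 endfacet
 facet normal 0.142 -0.905 0.402
  outer loop
   vertex 4.9 1.1 3.6
   vertex 3.7 1.4 4.7
   vertex 0.3 0.2 3.2
  endloop
 endfacet
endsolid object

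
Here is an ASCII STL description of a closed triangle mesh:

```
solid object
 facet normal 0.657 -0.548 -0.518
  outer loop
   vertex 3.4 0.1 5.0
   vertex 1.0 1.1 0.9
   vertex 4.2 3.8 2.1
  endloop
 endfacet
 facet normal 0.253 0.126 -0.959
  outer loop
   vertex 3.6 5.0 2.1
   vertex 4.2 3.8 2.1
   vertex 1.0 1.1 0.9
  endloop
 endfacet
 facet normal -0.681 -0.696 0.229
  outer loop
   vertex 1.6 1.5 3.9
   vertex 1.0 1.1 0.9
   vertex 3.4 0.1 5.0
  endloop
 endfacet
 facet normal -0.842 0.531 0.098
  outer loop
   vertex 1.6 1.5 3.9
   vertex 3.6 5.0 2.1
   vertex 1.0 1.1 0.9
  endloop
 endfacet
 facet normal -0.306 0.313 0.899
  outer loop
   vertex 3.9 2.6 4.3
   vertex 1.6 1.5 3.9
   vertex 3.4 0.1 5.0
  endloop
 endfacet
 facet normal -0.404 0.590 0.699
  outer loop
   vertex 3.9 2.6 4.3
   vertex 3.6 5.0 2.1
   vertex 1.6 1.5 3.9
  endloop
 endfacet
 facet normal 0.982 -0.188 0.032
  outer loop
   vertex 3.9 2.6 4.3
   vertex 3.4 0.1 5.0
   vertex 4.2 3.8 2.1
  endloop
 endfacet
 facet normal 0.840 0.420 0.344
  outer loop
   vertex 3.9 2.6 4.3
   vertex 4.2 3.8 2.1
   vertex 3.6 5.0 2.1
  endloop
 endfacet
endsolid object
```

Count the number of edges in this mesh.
12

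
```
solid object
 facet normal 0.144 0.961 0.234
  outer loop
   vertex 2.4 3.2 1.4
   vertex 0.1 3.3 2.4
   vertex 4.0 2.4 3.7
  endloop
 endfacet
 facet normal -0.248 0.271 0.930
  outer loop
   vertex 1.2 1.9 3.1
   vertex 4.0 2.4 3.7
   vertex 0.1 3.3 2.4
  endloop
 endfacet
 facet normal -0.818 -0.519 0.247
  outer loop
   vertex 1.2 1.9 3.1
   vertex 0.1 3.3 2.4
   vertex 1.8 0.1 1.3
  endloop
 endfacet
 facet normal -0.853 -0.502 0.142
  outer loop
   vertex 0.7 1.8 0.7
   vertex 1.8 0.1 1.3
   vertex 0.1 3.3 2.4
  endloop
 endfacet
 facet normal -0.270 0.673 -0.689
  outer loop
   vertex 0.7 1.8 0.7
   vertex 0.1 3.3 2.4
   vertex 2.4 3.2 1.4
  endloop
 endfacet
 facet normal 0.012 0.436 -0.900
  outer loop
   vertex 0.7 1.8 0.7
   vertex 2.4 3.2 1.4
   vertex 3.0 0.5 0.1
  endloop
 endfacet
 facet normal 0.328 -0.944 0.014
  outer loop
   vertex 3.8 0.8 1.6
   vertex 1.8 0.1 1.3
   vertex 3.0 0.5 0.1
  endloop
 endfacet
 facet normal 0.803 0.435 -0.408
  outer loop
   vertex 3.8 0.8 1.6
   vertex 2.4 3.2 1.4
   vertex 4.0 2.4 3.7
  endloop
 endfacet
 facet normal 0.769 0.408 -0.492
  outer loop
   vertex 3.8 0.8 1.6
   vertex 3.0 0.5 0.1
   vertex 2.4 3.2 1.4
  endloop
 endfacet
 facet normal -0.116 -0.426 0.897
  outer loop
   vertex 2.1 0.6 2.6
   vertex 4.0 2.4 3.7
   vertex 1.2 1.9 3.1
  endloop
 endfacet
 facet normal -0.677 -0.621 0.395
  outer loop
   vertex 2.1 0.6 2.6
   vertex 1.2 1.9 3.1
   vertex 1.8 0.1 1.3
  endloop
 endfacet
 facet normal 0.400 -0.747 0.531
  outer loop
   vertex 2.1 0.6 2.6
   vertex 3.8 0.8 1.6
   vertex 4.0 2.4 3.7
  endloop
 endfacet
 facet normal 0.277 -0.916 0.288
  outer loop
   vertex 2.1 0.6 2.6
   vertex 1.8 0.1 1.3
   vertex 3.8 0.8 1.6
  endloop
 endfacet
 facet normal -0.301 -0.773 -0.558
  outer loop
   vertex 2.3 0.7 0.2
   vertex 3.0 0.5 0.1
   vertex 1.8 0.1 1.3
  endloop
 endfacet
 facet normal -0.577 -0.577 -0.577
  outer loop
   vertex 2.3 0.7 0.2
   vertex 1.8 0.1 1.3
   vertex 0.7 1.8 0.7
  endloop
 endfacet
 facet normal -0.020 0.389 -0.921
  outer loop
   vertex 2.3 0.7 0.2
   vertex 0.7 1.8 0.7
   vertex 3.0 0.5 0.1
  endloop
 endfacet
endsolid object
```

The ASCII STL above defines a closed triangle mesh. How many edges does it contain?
24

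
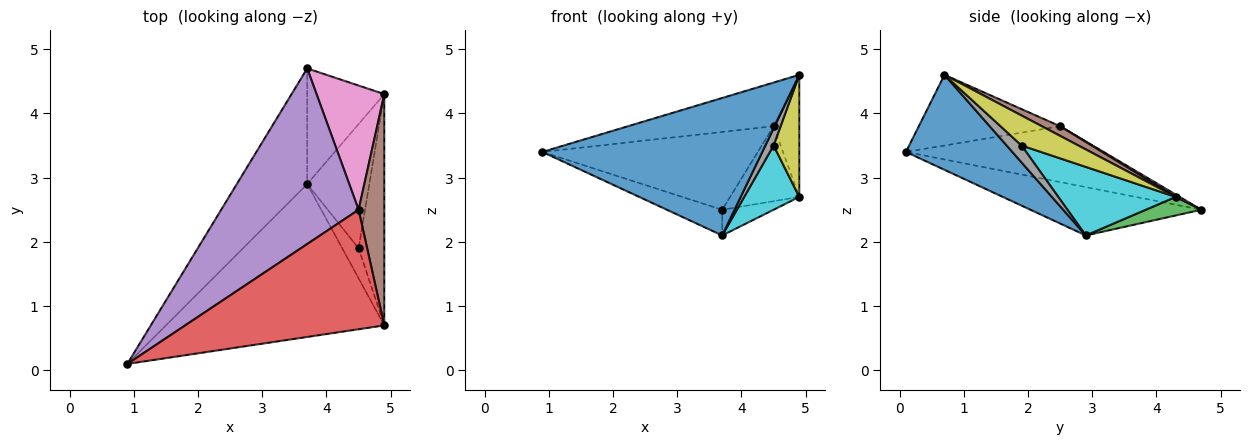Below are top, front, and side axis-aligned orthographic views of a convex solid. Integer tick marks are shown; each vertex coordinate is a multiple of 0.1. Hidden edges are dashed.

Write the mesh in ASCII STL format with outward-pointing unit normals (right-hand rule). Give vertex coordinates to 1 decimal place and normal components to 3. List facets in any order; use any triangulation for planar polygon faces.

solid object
 facet normal 0.308 -0.636 -0.708
  outer loop
   vertex 3.7 2.9 2.1
   vertex 4.9 0.7 4.6
   vertex 0.9 0.1 3.4
  endloop
 endfacet
 facet normal -0.557 0.180 -0.811
  outer loop
   vertex 3.7 2.9 2.1
   vertex 0.9 0.1 3.4
   vertex 3.7 4.7 2.5
  endloop
 endfacet
 facet normal 0.229 0.211 -0.950
  outer loop
   vertex 4.9 4.3 2.7
   vertex 3.7 2.9 2.1
   vertex 3.7 4.7 2.5
  endloop
 endfacet
 facet normal -0.316 0.326 0.891
  outer loop
   vertex 4.5 2.5 3.8
   vertex 0.9 0.1 3.4
   vertex 4.9 0.7 4.6
  endloop
 endfacet
 facet normal -0.348 0.380 0.857
  outer loop
   vertex 4.5 2.5 3.8
   vertex 3.7 4.7 2.5
   vertex 0.9 0.1 3.4
  endloop
 endfacet
 facet normal 0.315 0.443 0.839
  outer loop
   vertex 4.5 2.5 3.8
   vertex 4.9 0.7 4.6
   vertex 4.9 4.3 2.7
  endloop
 endfacet
 facet normal 0.030 0.516 0.856
  outer loop
   vertex 4.5 2.5 3.8
   vertex 4.9 4.3 2.7
   vertex 3.7 4.7 2.5
  endloop
 endfacet
 facet normal 0.669 -0.369 -0.646
  outer loop
   vertex 4.5 1.9 3.5
   vertex 4.9 0.7 4.6
   vertex 3.7 2.9 2.1
  endloop
 endfacet
 facet normal 0.718 -0.325 -0.615
  outer loop
   vertex 4.5 1.9 3.5
   vertex 4.9 4.3 2.7
   vertex 4.9 0.7 4.6
  endloop
 endfacet
 facet normal 0.700 -0.328 -0.634
  outer loop
   vertex 4.5 1.9 3.5
   vertex 3.7 2.9 2.1
   vertex 4.9 4.3 2.7
  endloop
 endfacet
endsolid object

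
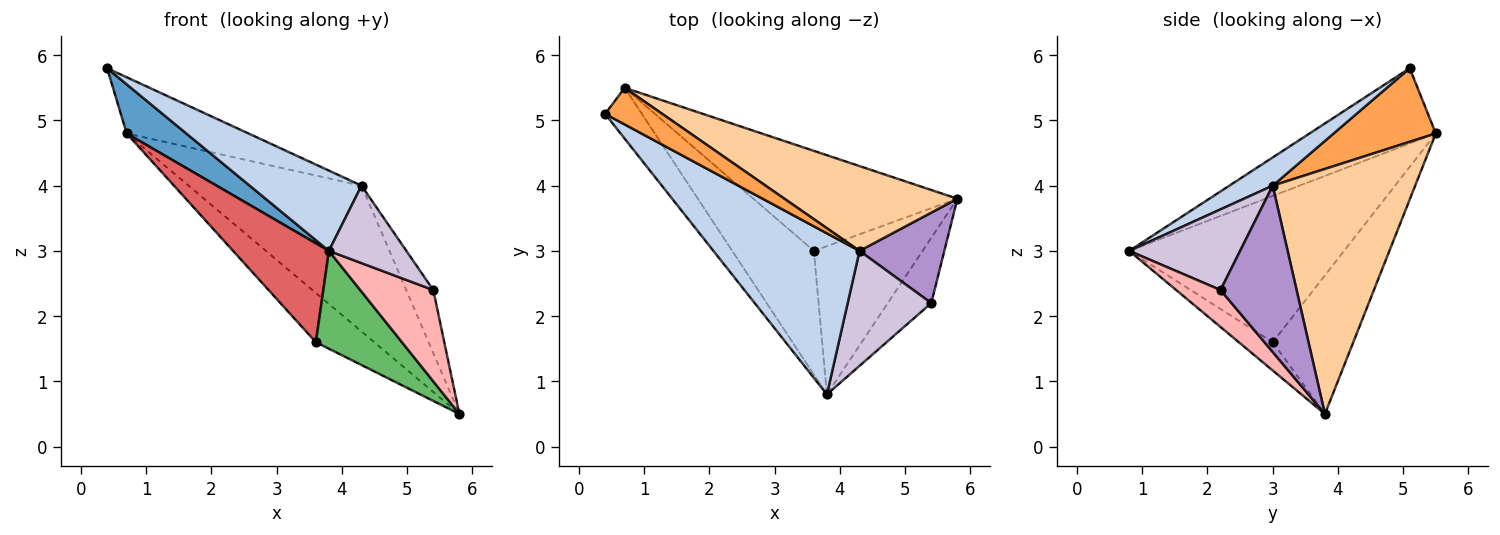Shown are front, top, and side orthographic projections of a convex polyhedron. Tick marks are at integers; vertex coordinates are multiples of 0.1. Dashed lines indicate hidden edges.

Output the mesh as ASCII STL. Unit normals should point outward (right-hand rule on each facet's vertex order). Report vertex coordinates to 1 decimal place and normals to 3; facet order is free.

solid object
 facet normal -0.827 -0.391 -0.404
  outer loop
   vertex 0.7 5.5 4.8
   vertex 3.8 0.8 3.0
   vertex 0.4 5.1 5.8
  endloop
 endfacet
 facet normal 0.170 -0.440 0.882
  outer loop
   vertex 4.3 3.0 4.0
   vertex 0.4 5.1 5.8
   vertex 3.8 0.8 3.0
  endloop
 endfacet
 facet normal 0.575 0.685 0.447
  outer loop
   vertex 4.3 3.0 4.0
   vertex 0.7 5.5 4.8
   vertex 0.4 5.1 5.8
  endloop
 endfacet
 facet normal 0.580 0.704 0.410
  outer loop
   vertex 4.3 3.0 4.0
   vertex 5.8 3.8 0.5
   vertex 0.7 5.5 4.8
  endloop
 endfacet
 facet normal -0.212 -0.538 -0.816
  outer loop
   vertex 3.6 3.0 1.6
   vertex 5.8 3.8 0.5
   vertex 3.8 0.8 3.0
  endloop
 endfacet
 facet normal -0.520 0.377 -0.766
  outer loop
   vertex 3.6 3.0 1.6
   vertex 0.7 5.5 4.8
   vertex 5.8 3.8 0.5
  endloop
 endfacet
 facet normal -0.814 -0.363 -0.454
  outer loop
   vertex 3.6 3.0 1.6
   vertex 3.8 0.8 3.0
   vertex 0.7 5.5 4.8
  endloop
 endfacet
 facet normal 0.443 -0.730 -0.521
  outer loop
   vertex 5.4 2.2 2.4
   vertex 3.8 0.8 3.0
   vertex 5.8 3.8 0.5
  endloop
 endfacet
 facet normal 0.849 0.302 0.433
  outer loop
   vertex 5.4 2.2 2.4
   vertex 5.8 3.8 0.5
   vertex 4.3 3.0 4.0
  endloop
 endfacet
 facet normal 0.625 -0.436 0.648
  outer loop
   vertex 5.4 2.2 2.4
   vertex 4.3 3.0 4.0
   vertex 3.8 0.8 3.0
  endloop
 endfacet
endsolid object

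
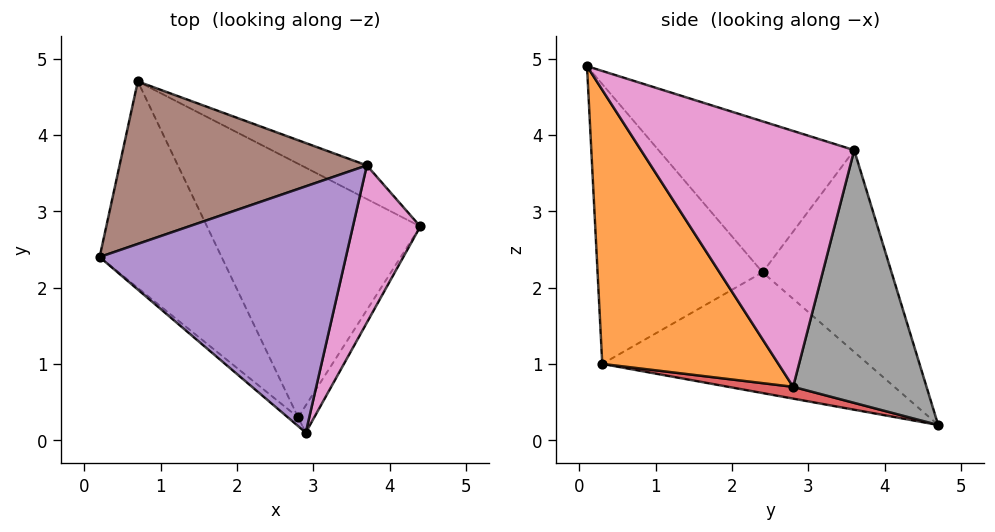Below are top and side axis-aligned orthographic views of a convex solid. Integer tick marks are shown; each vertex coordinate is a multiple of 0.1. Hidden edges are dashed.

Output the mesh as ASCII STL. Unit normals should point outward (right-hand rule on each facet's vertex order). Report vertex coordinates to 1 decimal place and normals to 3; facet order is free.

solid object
 facet normal -0.635 -0.772 -0.023
  outer loop
   vertex 2.8 0.3 1.0
   vertex 2.9 0.1 4.9
   vertex 0.2 2.4 2.2
  endloop
 endfacet
 facet normal 0.839 -0.543 -0.049
  outer loop
   vertex 2.8 0.3 1.0
   vertex 4.4 2.8 0.7
   vertex 2.9 0.1 4.9
  endloop
 endfacet
 facet normal -0.638 -0.422 -0.644
  outer loop
   vertex 2.8 0.3 1.0
   vertex 0.2 2.4 2.2
   vertex 0.7 4.7 0.2
  endloop
 endfacet
 facet normal 0.055 -0.153 -0.987
  outer loop
   vertex 2.8 0.3 1.0
   vertex 0.7 4.7 0.2
   vertex 4.4 2.8 0.7
  endloop
 endfacet
 facet normal -0.487 0.361 0.795
  outer loop
   vertex 3.7 3.6 3.8
   vertex 0.2 2.4 2.2
   vertex 2.9 0.1 4.9
  endloop
 endfacet
 facet normal -0.491 0.630 0.602
  outer loop
   vertex 3.7 3.6 3.8
   vertex 0.7 4.7 0.2
   vertex 0.2 2.4 2.2
  endloop
 endfacet
 facet normal 0.958 -0.140 0.252
  outer loop
   vertex 3.7 3.6 3.8
   vertex 2.9 0.1 4.9
   vertex 4.4 2.8 0.7
  endloop
 endfacet
 facet normal 0.466 0.876 -0.121
  outer loop
   vertex 3.7 3.6 3.8
   vertex 4.4 2.8 0.7
   vertex 0.7 4.7 0.2
  endloop
 endfacet
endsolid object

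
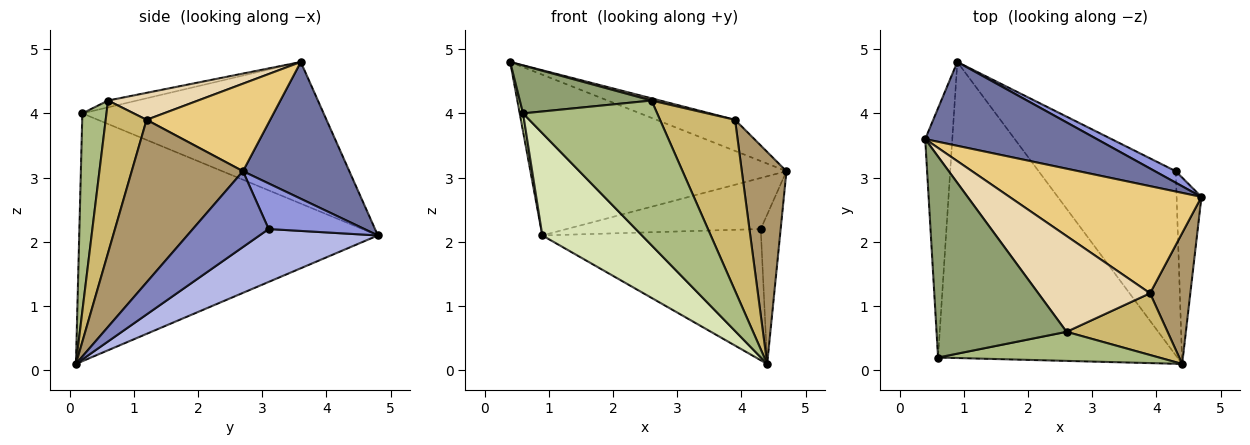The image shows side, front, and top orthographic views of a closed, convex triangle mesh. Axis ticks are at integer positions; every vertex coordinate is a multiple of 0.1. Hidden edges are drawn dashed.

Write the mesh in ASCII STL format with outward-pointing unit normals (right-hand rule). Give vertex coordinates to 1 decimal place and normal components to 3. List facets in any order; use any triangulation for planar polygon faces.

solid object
 facet normal 0.346 0.832 0.434
  outer loop
   vertex 0.9 4.8 2.1
   vertex 0.4 3.6 4.8
   vertex 4.7 2.7 3.1
  endloop
 endfacet
 facet normal 0.922 0.242 -0.302
  outer loop
   vertex 4.3 3.1 2.2
   vertex 4.7 2.7 3.1
   vertex 4.4 0.1 0.1
  endloop
 endfacet
 facet normal 0.434 0.879 0.198
  outer loop
   vertex 4.3 3.1 2.2
   vertex 0.9 4.8 2.1
   vertex 4.7 2.7 3.1
  endloop
 endfacet
 facet normal 0.300 0.554 -0.777
  outer loop
   vertex 4.3 3.1 2.2
   vertex 4.4 0.1 0.1
   vertex 0.9 4.8 2.1
  endloop
 endfacet
 facet normal -0.051 -0.232 0.971
  outer loop
   vertex 0.6 0.2 4.0
   vertex 2.6 0.6 4.2
   vertex 0.4 3.6 4.8
  endloop
 endfacet
 facet normal 0.174 -0.966 0.194
  outer loop
   vertex 0.6 0.2 4.0
   vertex 4.4 0.1 0.1
   vertex 2.6 0.6 4.2
  endloop
 endfacet
 facet normal -0.982 -0.014 -0.188
  outer loop
   vertex 0.6 0.2 4.0
   vertex 0.4 3.6 4.8
   vertex 0.9 4.8 2.1
  endloop
 endfacet
 facet normal -0.699 -0.233 -0.676
  outer loop
   vertex 0.6 0.2 4.0
   vertex 0.9 4.8 2.1
   vertex 4.4 0.1 0.1
  endloop
 endfacet
 facet normal 0.904 -0.363 0.224
  outer loop
   vertex 3.9 1.2 3.9
   vertex 4.4 0.1 0.1
   vertex 4.7 2.7 3.1
  endloop
 endfacet
 facet normal 0.456 -0.837 0.302
  outer loop
   vertex 3.9 1.2 3.9
   vertex 2.6 0.6 4.2
   vertex 4.4 0.1 0.1
  endloop
 endfacet
 facet normal 0.401 0.255 0.880
  outer loop
   vertex 3.9 1.2 3.9
   vertex 4.7 2.7 3.1
   vertex 0.4 3.6 4.8
  endloop
 endfacet
 facet normal 0.235 -0.022 0.972
  outer loop
   vertex 3.9 1.2 3.9
   vertex 0.4 3.6 4.8
   vertex 2.6 0.6 4.2
  endloop
 endfacet
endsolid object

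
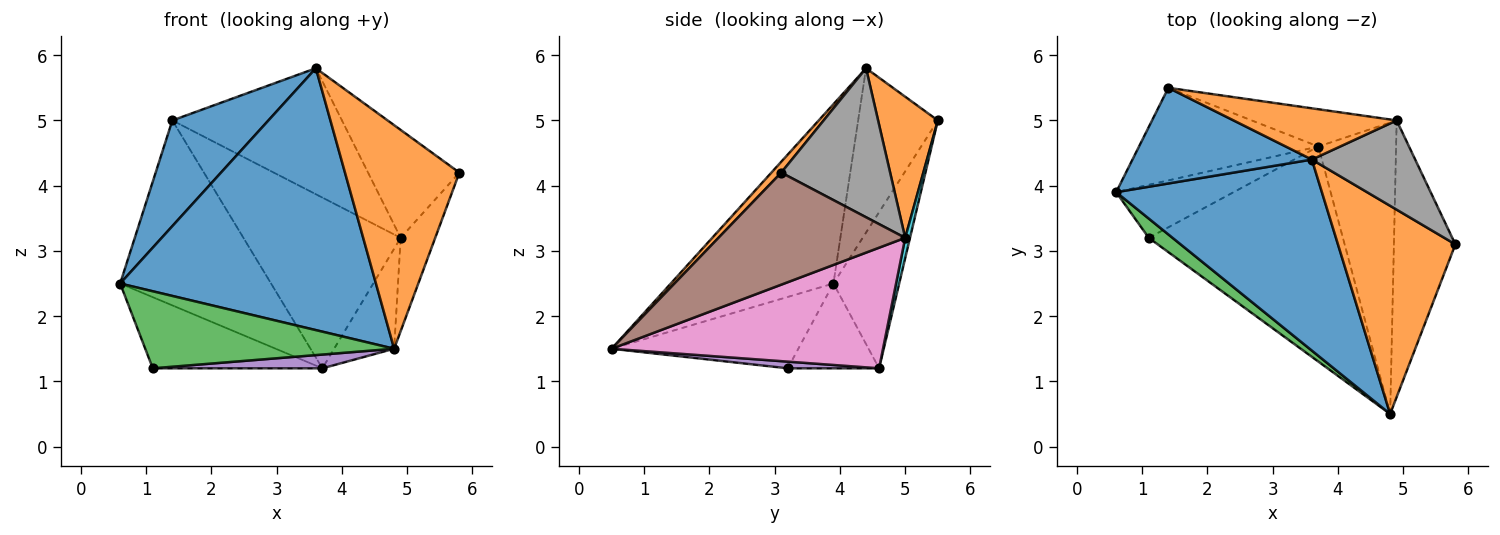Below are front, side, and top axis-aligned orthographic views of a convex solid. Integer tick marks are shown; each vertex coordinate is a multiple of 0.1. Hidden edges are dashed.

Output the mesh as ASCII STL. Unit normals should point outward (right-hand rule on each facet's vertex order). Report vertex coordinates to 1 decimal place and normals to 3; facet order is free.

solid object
 facet normal -0.457 -0.719 0.524
  outer loop
   vertex 3.6 4.4 5.8
   vertex 0.6 3.9 2.5
   vertex 4.8 0.5 1.5
  endloop
 endfacet
 facet normal 0.063 -0.730 0.680
  outer loop
   vertex 3.6 4.4 5.8
   vertex 4.8 0.5 1.5
   vertex 5.8 3.1 4.2
  endloop
 endfacet
 facet normal -0.588 -0.784 0.196
  outer loop
   vertex 1.1 3.2 1.2
   vertex 4.8 0.5 1.5
   vertex 0.6 3.9 2.5
  endloop
 endfacet
 facet normal -0.396 0.736 -0.549
  outer loop
   vertex 1.1 3.2 1.2
   vertex 0.6 3.9 2.5
   vertex 3.7 4.6 1.2
  endloop
 endfacet
 facet normal 0.034 -0.064 -0.997
  outer loop
   vertex 1.1 3.2 1.2
   vertex 3.7 4.6 1.2
   vertex 4.8 0.5 1.5
  endloop
 endfacet
 facet normal 0.865 0.160 -0.475
  outer loop
   vertex 4.9 5.0 3.2
   vertex 5.8 3.1 4.2
   vertex 4.8 0.5 1.5
  endloop
 endfacet
 facet normal 0.826 0.183 -0.532
  outer loop
   vertex 4.9 5.0 3.2
   vertex 4.8 0.5 1.5
   vertex 3.7 4.6 1.2
  endloop
 endfacet
 facet normal 0.677 0.567 0.469
  outer loop
   vertex 4.9 5.0 3.2
   vertex 3.6 4.4 5.8
   vertex 5.8 3.1 4.2
  endloop
 endfacet
 facet normal -0.363 0.833 -0.417
  outer loop
   vertex 1.4 5.5 5.0
   vertex 3.7 4.6 1.2
   vertex 0.6 3.9 2.5
  endloop
 endfacet
 facet normal 0.030 0.977 -0.213
  outer loop
   vertex 1.4 5.5 5.0
   vertex 4.9 5.0 3.2
   vertex 3.7 4.6 1.2
  endloop
 endfacet
 facet normal -0.524 -0.632 0.572
  outer loop
   vertex 1.4 5.5 5.0
   vertex 0.6 3.9 2.5
   vertex 3.6 4.4 5.8
  endloop
 endfacet
 facet normal 0.310 0.881 0.358
  outer loop
   vertex 1.4 5.5 5.0
   vertex 3.6 4.4 5.8
   vertex 4.9 5.0 3.2
  endloop
 endfacet
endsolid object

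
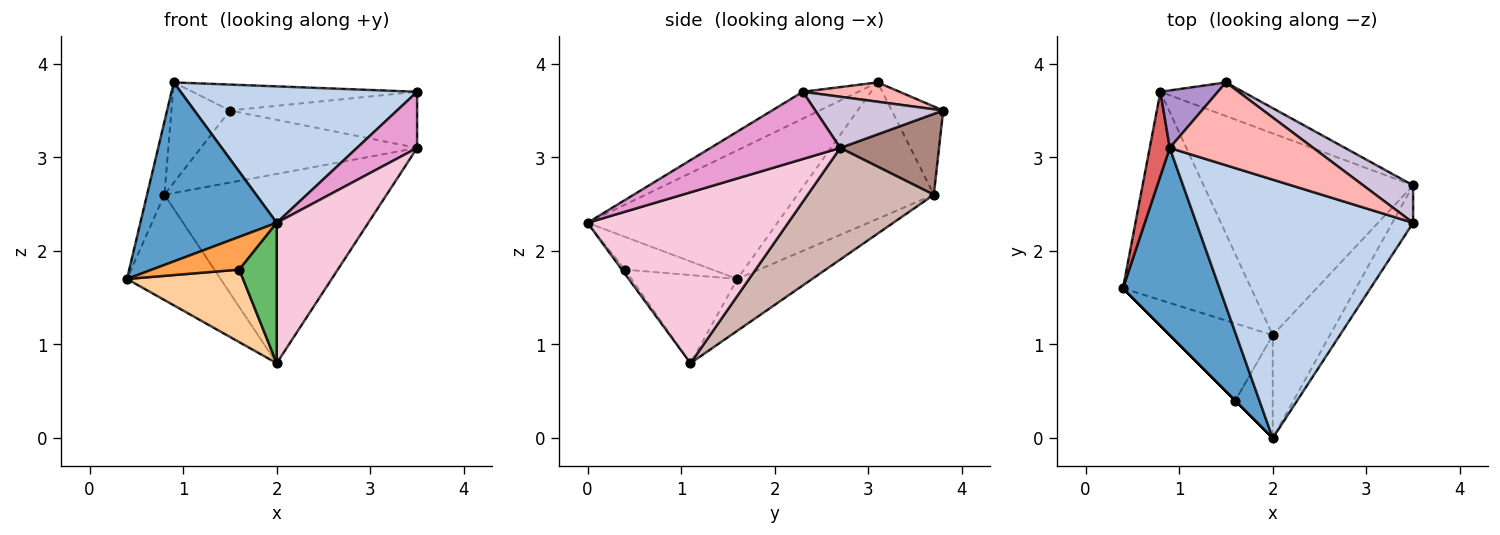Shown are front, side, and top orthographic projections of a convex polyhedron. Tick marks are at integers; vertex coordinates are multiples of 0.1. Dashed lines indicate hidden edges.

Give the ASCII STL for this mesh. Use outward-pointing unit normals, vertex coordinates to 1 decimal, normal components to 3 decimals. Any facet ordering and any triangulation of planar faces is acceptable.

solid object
 facet normal -0.693 -0.498 0.521
  outer loop
   vertex 0.9 3.1 3.8
   vertex 0.4 1.6 1.7
   vertex 2.0 0.0 2.3
  endloop
 endfacet
 facet normal -0.109 -0.464 0.879
  outer loop
   vertex 0.9 3.1 3.8
   vertex 2.0 0.0 2.3
   vertex 3.5 2.3 3.7
  endloop
 endfacet
 facet normal -0.707 -0.707 0.000
  outer loop
   vertex 1.6 0.4 1.8
   vertex 2.0 0.0 2.3
   vertex 0.4 1.6 1.7
  endloop
 endfacet
 facet normal -0.529 -0.581 -0.618
  outer loop
   vertex 1.6 0.4 1.8
   vertex 0.4 1.6 1.7
   vertex 2.0 1.1 0.8
  endloop
 endfacet
 facet normal -0.067 -0.805 -0.590
  outer loop
   vertex 1.6 0.4 1.8
   vertex 2.0 1.1 0.8
   vertex 2.0 0.0 2.3
  endloop
 endfacet
 facet normal -0.340 0.424 -0.839
  outer loop
   vertex 0.8 3.7 2.6
   vertex 2.0 1.1 0.8
   vertex 0.4 1.6 1.7
  endloop
 endfacet
 facet normal -0.982 0.125 0.144
  outer loop
   vertex 0.8 3.7 2.6
   vertex 0.4 1.6 1.7
   vertex 0.9 3.1 3.8
  endloop
 endfacet
 facet normal 0.128 0.296 0.947
  outer loop
   vertex 1.5 3.8 3.5
   vertex 0.9 3.1 3.8
   vertex 3.5 2.3 3.7
  endloop
 endfacet
 facet normal -0.607 0.690 0.395
  outer loop
   vertex 1.5 3.8 3.5
   vertex 0.8 3.7 2.6
   vertex 0.9 3.1 3.8
  endloop
 endfacet
 facet normal 0.494 0.723 0.482
  outer loop
   vertex 3.5 2.7 3.1
   vertex 1.5 3.8 3.5
   vertex 3.5 2.3 3.7
  endloop
 endfacet
 facet normal 0.382 0.837 -0.391
  outer loop
   vertex 3.5 2.7 3.1
   vertex 0.8 3.7 2.6
   vertex 1.5 3.8 3.5
  endloop
 endfacet
 facet normal 0.362 0.638 -0.680
  outer loop
   vertex 3.5 2.7 3.1
   vertex 2.0 1.1 0.8
   vertex 0.8 3.7 2.6
  endloop
 endfacet
 facet normal 0.873 -0.405 -0.270
  outer loop
   vertex 3.5 2.7 3.1
   vertex 3.5 2.3 3.7
   vertex 2.0 0.0 2.3
  endloop
 endfacet
 facet normal 0.870 -0.397 -0.291
  outer loop
   vertex 3.5 2.7 3.1
   vertex 2.0 0.0 2.3
   vertex 2.0 1.1 0.8
  endloop
 endfacet
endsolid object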